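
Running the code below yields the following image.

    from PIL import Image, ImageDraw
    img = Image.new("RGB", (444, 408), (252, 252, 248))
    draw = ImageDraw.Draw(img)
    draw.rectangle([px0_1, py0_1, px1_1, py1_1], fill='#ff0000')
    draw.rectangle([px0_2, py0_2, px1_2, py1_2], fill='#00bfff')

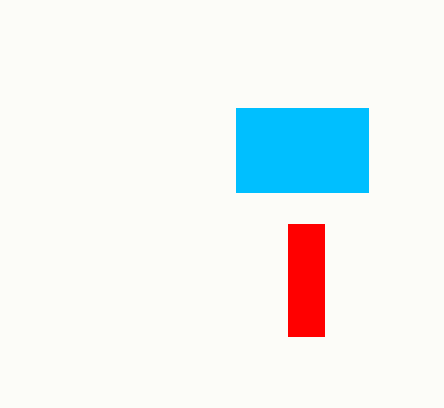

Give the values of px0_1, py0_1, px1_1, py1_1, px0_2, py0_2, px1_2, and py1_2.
px0_1 = 288
py0_1 = 224
px1_1 = 324
py1_1 = 336
px0_2 = 236
py0_2 = 108
px1_2 = 368
py1_2 = 192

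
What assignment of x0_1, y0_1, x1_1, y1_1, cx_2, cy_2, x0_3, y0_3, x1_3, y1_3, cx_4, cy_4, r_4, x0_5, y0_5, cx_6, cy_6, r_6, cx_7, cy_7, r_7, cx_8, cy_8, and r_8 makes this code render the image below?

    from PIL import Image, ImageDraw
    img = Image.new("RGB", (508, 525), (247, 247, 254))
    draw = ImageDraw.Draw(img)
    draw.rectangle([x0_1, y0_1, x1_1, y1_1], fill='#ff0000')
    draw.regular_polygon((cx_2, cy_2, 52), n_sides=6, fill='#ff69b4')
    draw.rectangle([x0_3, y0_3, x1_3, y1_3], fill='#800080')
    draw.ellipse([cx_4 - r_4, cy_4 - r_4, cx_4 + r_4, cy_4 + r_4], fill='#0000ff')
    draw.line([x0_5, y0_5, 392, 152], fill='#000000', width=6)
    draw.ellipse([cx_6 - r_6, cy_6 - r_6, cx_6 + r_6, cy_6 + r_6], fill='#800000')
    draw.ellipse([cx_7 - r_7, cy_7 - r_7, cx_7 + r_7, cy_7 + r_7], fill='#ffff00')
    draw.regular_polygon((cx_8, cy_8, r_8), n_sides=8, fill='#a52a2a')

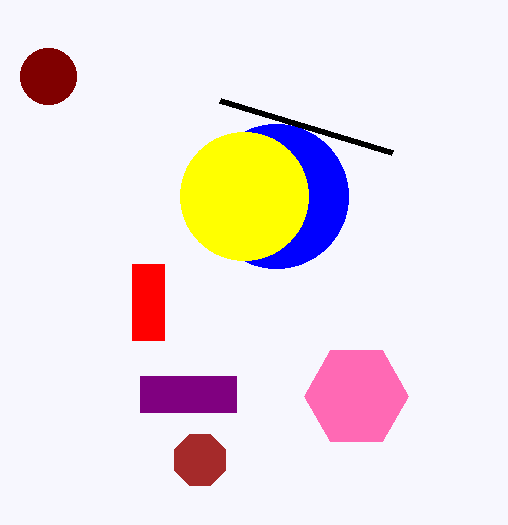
x0_1 = 132, y0_1 = 264, x1_1 = 164, y1_1 = 340, cx_2 = 356, cy_2 = 396, x0_3 = 140, y0_3 = 376, x1_3 = 236, y1_3 = 412, cx_4 = 276, cy_4 = 196, r_4 = 72, x0_5 = 220, y0_5 = 100, cx_6 = 48, cy_6 = 76, r_6 = 28, cx_7 = 244, cy_7 = 196, r_7 = 64, cx_8 = 200, cy_8 = 460, r_8 = 28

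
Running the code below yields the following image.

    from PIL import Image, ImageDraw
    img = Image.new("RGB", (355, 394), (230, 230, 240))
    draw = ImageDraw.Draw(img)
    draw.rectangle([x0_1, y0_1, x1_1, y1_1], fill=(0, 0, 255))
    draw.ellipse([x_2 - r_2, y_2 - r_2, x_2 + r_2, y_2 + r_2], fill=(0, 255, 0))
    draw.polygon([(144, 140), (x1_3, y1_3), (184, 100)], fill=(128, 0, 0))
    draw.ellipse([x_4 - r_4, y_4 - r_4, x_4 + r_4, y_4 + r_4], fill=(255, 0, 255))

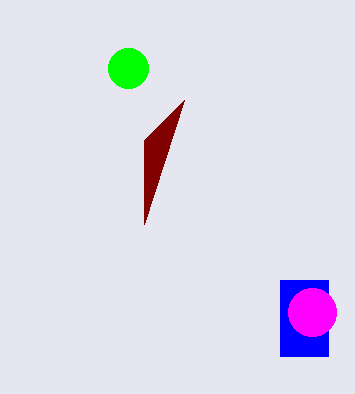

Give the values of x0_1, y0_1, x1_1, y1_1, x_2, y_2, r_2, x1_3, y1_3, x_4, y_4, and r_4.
x0_1 = 280, y0_1 = 280, x1_1 = 328, y1_1 = 356, x_2 = 128, y_2 = 68, r_2 = 20, x1_3 = 144, y1_3 = 224, x_4 = 312, y_4 = 312, r_4 = 24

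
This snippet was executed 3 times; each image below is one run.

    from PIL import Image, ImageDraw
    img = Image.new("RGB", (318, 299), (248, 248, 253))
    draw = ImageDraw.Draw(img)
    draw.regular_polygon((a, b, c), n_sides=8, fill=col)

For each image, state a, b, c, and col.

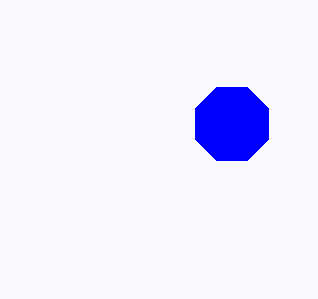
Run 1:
a = 232; b = 124; c = 40; col = 'blue'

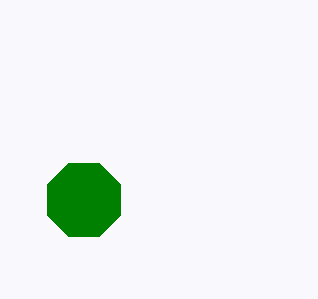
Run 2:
a = 84
b = 200
c = 40
col = 'green'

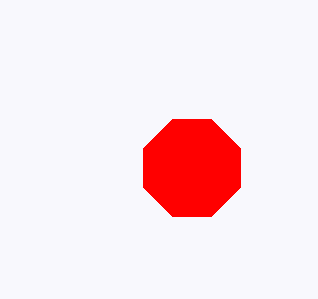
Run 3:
a = 192; b = 168; c = 52; col = 'red'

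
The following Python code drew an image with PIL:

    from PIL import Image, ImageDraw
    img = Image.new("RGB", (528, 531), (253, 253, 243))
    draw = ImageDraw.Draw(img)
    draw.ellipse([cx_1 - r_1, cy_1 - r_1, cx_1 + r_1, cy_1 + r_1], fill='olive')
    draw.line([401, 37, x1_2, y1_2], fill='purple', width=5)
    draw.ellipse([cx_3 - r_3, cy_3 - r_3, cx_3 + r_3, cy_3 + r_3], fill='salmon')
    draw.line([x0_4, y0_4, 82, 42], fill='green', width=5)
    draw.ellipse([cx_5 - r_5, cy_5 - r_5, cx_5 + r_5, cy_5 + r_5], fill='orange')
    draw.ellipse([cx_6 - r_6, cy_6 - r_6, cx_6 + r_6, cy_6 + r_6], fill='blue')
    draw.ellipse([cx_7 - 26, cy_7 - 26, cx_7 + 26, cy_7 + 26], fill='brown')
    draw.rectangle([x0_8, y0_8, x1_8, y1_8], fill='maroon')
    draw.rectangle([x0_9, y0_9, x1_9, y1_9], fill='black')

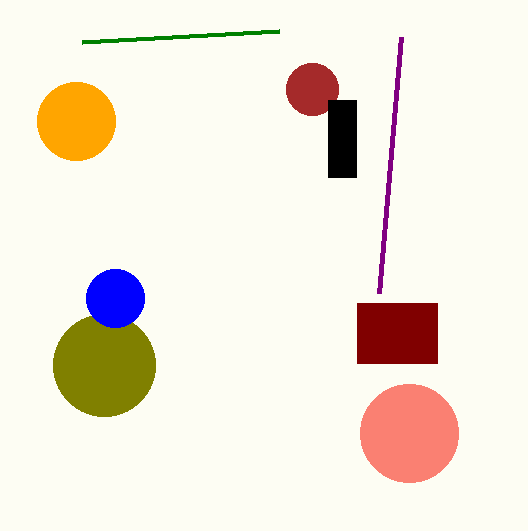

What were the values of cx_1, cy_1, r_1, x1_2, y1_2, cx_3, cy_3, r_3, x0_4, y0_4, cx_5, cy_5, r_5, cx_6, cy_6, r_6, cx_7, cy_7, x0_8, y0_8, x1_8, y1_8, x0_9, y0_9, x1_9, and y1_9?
cx_1 = 104; cy_1 = 365; r_1 = 51; x1_2 = 379; y1_2 = 293; cx_3 = 409; cy_3 = 433; r_3 = 49; x0_4 = 279; y0_4 = 31; cx_5 = 76; cy_5 = 121; r_5 = 39; cx_6 = 115; cy_6 = 298; r_6 = 29; cx_7 = 312; cy_7 = 89; x0_8 = 357; y0_8 = 303; x1_8 = 437; y1_8 = 363; x0_9 = 328; y0_9 = 100; x1_9 = 356; y1_9 = 177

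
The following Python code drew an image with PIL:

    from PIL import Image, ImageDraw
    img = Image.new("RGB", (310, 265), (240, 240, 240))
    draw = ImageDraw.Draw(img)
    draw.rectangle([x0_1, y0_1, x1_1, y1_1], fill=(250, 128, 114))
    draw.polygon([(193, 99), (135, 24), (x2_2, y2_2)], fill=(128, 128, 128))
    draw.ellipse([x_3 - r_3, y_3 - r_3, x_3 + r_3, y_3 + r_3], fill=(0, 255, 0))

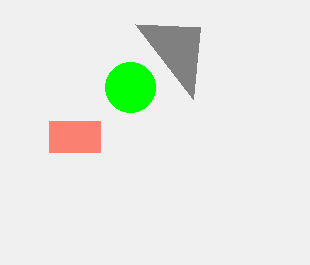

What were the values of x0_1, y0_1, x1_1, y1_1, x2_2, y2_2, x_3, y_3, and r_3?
x0_1 = 49; y0_1 = 121; x1_1 = 100; y1_1 = 152; x2_2 = 200; y2_2 = 27; x_3 = 130; y_3 = 87; r_3 = 25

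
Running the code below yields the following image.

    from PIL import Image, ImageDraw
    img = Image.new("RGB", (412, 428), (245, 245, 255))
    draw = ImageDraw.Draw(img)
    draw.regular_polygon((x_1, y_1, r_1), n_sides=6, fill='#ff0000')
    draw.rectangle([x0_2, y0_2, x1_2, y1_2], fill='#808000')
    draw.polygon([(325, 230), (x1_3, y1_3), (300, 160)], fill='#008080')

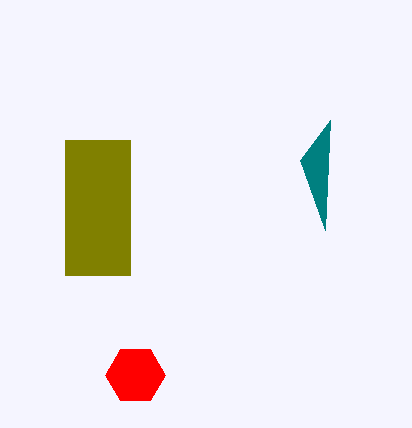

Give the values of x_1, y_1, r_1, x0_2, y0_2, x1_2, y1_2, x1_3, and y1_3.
x_1 = 135, y_1 = 375, r_1 = 30, x0_2 = 65, y0_2 = 140, x1_2 = 130, y1_2 = 275, x1_3 = 330, y1_3 = 120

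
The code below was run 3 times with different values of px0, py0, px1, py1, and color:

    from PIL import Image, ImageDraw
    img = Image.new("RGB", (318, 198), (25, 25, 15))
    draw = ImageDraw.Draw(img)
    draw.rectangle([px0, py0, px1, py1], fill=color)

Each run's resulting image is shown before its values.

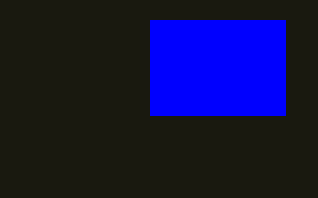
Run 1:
px0 = 150; py0 = 20; px1 = 285; py1 = 115; color = 'blue'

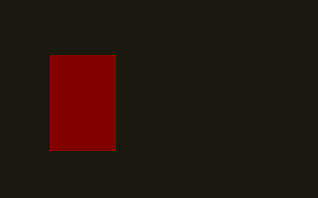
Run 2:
px0 = 50
py0 = 55
px1 = 115
py1 = 150
color = 'maroon'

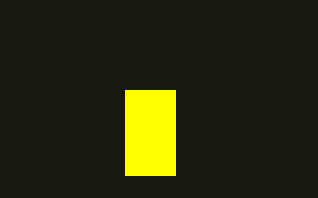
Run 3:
px0 = 125
py0 = 90
px1 = 175
py1 = 175
color = 'yellow'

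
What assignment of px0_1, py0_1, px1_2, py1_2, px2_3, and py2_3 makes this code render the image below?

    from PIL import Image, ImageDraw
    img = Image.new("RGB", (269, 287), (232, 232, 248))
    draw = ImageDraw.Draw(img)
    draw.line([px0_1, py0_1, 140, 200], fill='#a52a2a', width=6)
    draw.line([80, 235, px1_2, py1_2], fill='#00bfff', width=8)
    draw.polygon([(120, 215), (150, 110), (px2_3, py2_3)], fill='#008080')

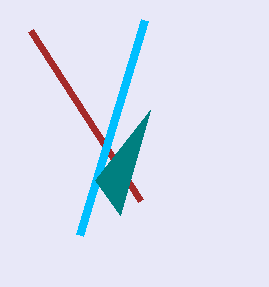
px0_1 = 30
py0_1 = 30
px1_2 = 145
py1_2 = 20
px2_3 = 95
py2_3 = 180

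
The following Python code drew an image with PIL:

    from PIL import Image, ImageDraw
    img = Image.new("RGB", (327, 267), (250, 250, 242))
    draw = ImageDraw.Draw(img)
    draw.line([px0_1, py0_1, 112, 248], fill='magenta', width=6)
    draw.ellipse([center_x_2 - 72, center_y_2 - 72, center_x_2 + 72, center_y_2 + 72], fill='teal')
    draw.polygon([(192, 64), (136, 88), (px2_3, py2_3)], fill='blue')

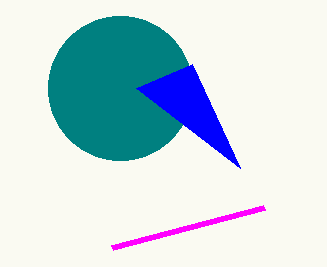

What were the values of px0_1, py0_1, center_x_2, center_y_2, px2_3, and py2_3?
px0_1 = 264; py0_1 = 208; center_x_2 = 120; center_y_2 = 88; px2_3 = 240; py2_3 = 168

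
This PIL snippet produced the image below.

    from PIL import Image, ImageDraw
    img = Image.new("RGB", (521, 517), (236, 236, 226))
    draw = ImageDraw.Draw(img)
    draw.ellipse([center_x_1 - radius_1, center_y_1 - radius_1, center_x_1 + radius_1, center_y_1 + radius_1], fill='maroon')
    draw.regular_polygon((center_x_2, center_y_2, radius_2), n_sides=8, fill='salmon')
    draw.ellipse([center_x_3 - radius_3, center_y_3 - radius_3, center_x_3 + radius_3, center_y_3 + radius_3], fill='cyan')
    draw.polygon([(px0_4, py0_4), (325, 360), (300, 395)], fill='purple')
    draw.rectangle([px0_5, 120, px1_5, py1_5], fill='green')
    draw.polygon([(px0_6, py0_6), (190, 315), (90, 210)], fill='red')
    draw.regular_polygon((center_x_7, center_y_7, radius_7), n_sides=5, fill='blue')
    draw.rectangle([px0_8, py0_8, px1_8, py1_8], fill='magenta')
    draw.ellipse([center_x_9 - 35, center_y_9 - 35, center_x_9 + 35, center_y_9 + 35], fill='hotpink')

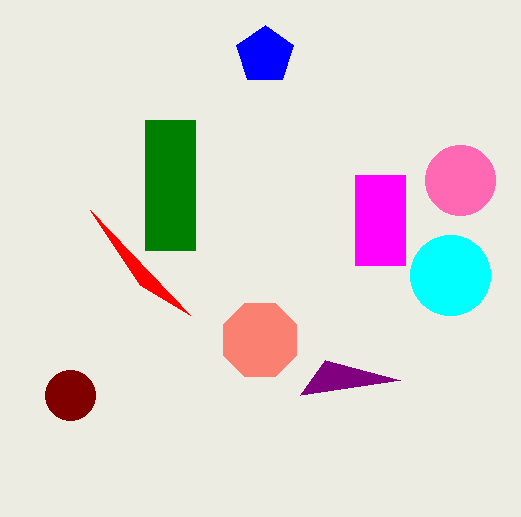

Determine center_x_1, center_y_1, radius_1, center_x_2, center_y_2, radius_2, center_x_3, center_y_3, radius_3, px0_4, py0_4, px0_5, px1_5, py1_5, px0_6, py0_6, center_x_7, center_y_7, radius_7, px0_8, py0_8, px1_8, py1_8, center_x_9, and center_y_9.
center_x_1 = 70
center_y_1 = 395
radius_1 = 25
center_x_2 = 260
center_y_2 = 340
radius_2 = 40
center_x_3 = 450
center_y_3 = 275
radius_3 = 40
px0_4 = 400
py0_4 = 380
px0_5 = 145
px1_5 = 195
py1_5 = 250
px0_6 = 140
py0_6 = 285
center_x_7 = 265
center_y_7 = 55
radius_7 = 30
px0_8 = 355
py0_8 = 175
px1_8 = 405
py1_8 = 265
center_x_9 = 460
center_y_9 = 180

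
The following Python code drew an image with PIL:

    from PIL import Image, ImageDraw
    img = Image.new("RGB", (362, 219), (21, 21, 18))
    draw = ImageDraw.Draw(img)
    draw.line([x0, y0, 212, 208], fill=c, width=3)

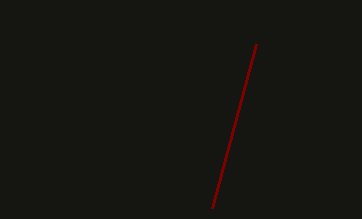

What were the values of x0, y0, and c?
x0 = 256
y0 = 44
c = 'maroon'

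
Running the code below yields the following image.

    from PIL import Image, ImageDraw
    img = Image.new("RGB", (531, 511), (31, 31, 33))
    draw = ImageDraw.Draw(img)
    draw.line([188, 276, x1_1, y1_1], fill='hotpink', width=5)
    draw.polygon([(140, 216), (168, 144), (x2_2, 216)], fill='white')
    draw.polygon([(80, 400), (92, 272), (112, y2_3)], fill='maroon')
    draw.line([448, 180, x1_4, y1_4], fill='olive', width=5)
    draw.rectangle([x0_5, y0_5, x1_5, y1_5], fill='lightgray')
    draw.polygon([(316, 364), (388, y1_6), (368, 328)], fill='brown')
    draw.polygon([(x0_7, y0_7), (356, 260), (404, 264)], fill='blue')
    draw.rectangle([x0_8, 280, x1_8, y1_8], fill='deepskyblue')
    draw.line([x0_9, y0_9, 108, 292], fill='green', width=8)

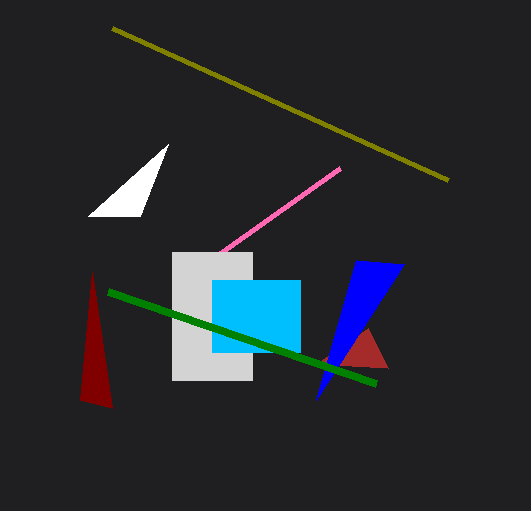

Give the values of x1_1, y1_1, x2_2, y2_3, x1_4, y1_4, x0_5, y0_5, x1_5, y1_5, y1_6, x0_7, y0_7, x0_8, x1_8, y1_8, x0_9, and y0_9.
x1_1 = 340, y1_1 = 168, x2_2 = 88, y2_3 = 408, x1_4 = 112, y1_4 = 28, x0_5 = 172, y0_5 = 252, x1_5 = 252, y1_5 = 380, y1_6 = 368, x0_7 = 316, y0_7 = 400, x0_8 = 212, x1_8 = 300, y1_8 = 352, x0_9 = 376, y0_9 = 384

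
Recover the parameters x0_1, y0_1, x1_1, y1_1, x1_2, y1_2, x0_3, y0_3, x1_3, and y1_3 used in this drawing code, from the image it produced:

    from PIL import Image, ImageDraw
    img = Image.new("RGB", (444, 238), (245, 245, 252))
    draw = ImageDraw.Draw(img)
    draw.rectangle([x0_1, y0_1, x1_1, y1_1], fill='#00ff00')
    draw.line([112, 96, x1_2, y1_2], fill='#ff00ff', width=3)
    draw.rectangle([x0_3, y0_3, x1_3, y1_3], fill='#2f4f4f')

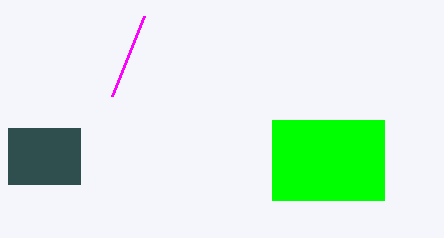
x0_1 = 272; y0_1 = 120; x1_1 = 384; y1_1 = 200; x1_2 = 144; y1_2 = 16; x0_3 = 8; y0_3 = 128; x1_3 = 80; y1_3 = 184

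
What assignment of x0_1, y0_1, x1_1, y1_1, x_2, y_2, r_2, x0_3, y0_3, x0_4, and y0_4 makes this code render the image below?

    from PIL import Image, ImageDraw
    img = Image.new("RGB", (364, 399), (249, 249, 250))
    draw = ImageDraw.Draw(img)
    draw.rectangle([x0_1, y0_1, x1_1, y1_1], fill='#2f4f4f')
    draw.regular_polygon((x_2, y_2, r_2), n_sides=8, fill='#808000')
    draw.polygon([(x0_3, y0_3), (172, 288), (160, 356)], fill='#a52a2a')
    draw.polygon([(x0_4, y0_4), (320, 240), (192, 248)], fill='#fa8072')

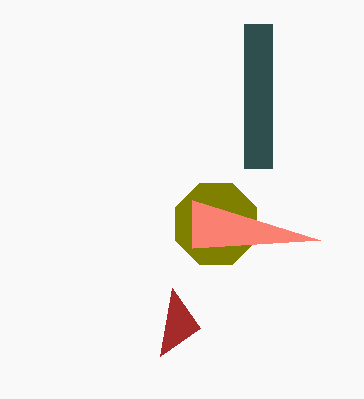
x0_1 = 244
y0_1 = 24
x1_1 = 272
y1_1 = 168
x_2 = 216
y_2 = 224
r_2 = 44
x0_3 = 200
y0_3 = 328
x0_4 = 192
y0_4 = 200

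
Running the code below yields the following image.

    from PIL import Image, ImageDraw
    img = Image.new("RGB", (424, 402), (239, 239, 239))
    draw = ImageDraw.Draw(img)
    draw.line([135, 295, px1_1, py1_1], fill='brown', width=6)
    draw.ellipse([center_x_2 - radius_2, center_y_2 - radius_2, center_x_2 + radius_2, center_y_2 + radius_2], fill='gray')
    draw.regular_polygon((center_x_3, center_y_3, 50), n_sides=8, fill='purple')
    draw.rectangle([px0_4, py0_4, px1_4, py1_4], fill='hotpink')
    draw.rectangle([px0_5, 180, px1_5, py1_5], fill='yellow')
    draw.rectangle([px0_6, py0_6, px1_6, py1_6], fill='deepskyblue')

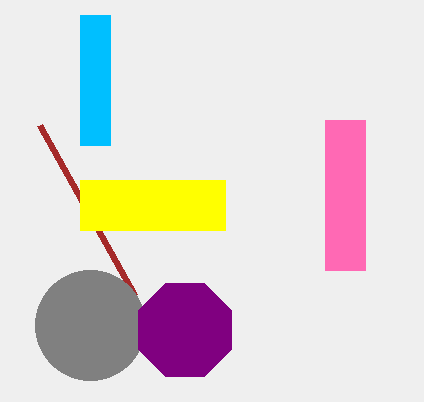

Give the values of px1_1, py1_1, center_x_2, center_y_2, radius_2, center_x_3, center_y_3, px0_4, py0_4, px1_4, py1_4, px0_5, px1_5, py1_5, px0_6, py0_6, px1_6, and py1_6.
px1_1 = 40; py1_1 = 125; center_x_2 = 90; center_y_2 = 325; radius_2 = 55; center_x_3 = 185; center_y_3 = 330; px0_4 = 325; py0_4 = 120; px1_4 = 365; py1_4 = 270; px0_5 = 80; px1_5 = 225; py1_5 = 230; px0_6 = 80; py0_6 = 15; px1_6 = 110; py1_6 = 145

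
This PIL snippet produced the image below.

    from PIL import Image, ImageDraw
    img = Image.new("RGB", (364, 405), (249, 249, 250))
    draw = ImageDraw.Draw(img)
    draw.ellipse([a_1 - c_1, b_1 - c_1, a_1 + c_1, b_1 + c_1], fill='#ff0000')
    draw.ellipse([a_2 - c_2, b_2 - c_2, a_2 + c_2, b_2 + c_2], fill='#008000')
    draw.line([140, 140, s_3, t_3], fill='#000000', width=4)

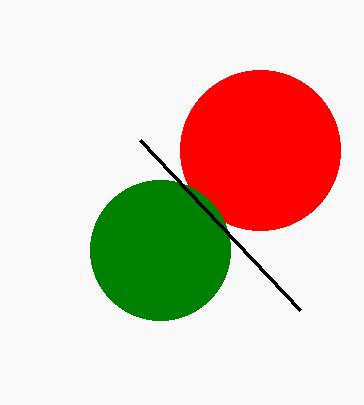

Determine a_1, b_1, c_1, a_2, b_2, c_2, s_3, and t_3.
a_1 = 260
b_1 = 150
c_1 = 80
a_2 = 160
b_2 = 250
c_2 = 70
s_3 = 300
t_3 = 310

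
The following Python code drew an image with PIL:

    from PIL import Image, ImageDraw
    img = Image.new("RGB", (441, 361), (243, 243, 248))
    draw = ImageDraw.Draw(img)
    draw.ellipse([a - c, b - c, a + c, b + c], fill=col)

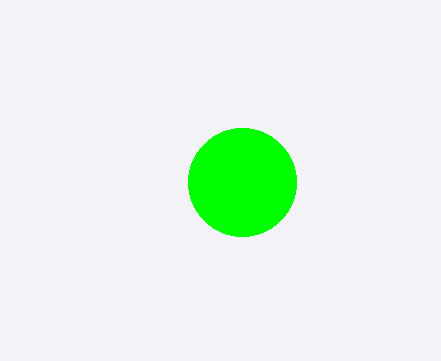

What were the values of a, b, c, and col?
a = 242
b = 182
c = 54
col = 'lime'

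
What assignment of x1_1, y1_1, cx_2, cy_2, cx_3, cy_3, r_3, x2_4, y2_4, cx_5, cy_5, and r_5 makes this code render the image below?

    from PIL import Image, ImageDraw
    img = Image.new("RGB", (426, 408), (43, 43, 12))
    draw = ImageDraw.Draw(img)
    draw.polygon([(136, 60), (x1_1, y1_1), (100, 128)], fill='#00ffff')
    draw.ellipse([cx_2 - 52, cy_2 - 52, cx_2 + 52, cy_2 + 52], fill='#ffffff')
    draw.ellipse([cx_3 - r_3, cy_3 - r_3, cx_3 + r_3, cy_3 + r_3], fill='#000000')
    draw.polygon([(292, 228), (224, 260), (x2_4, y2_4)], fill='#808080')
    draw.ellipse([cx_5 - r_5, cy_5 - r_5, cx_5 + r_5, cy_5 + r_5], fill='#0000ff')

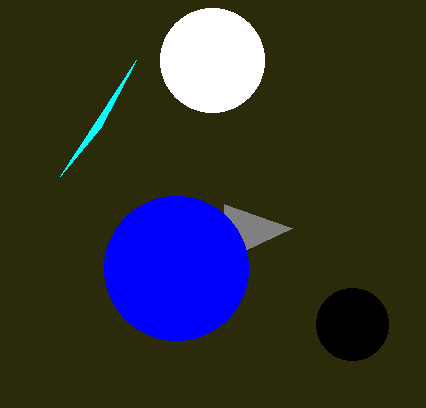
x1_1 = 60; y1_1 = 176; cx_2 = 212; cy_2 = 60; cx_3 = 352; cy_3 = 324; r_3 = 36; x2_4 = 224; y2_4 = 204; cx_5 = 176; cy_5 = 268; r_5 = 72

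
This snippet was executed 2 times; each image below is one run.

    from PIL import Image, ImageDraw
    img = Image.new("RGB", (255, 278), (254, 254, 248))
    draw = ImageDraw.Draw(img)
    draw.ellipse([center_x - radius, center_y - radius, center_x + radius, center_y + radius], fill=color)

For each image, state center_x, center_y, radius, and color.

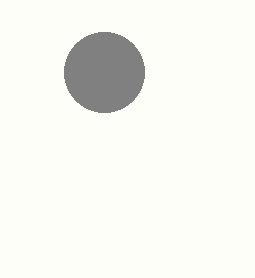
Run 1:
center_x = 104, center_y = 72, radius = 40, color = 'gray'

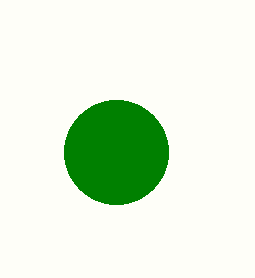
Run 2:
center_x = 116
center_y = 152
radius = 52
color = 'green'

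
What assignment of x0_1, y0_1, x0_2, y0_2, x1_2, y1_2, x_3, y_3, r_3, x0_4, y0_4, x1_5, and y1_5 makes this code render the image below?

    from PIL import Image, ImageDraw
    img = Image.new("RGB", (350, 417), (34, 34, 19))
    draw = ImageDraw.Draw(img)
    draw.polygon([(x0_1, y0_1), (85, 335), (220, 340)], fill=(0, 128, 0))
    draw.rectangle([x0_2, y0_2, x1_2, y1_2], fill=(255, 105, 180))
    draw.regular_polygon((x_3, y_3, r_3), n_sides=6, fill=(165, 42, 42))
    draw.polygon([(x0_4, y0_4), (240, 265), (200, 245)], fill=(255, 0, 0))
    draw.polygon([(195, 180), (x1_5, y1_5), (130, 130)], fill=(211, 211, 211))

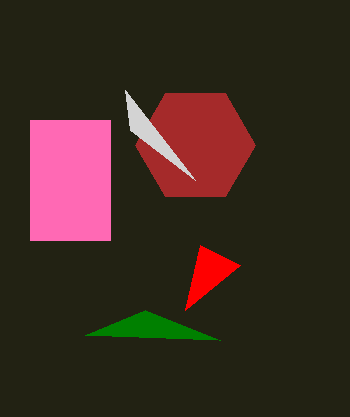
x0_1 = 145
y0_1 = 310
x0_2 = 30
y0_2 = 120
x1_2 = 110
y1_2 = 240
x_3 = 195
y_3 = 145
r_3 = 60
x0_4 = 185
y0_4 = 310
x1_5 = 125
y1_5 = 90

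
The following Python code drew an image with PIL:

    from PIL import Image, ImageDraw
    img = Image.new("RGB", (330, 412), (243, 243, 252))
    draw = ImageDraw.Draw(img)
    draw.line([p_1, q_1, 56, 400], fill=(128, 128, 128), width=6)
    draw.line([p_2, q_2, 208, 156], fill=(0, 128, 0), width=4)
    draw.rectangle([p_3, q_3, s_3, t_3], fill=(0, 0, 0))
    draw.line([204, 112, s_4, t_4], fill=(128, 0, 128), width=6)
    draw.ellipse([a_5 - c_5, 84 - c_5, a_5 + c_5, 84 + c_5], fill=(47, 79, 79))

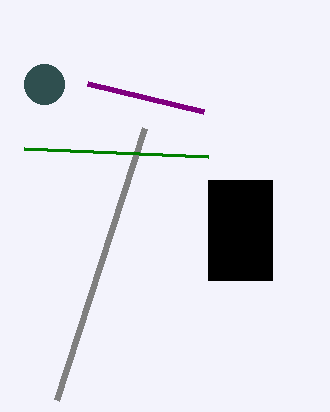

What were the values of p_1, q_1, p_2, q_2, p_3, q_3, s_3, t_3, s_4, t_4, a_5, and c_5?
p_1 = 144; q_1 = 128; p_2 = 24; q_2 = 148; p_3 = 208; q_3 = 180; s_3 = 272; t_3 = 280; s_4 = 88; t_4 = 84; a_5 = 44; c_5 = 20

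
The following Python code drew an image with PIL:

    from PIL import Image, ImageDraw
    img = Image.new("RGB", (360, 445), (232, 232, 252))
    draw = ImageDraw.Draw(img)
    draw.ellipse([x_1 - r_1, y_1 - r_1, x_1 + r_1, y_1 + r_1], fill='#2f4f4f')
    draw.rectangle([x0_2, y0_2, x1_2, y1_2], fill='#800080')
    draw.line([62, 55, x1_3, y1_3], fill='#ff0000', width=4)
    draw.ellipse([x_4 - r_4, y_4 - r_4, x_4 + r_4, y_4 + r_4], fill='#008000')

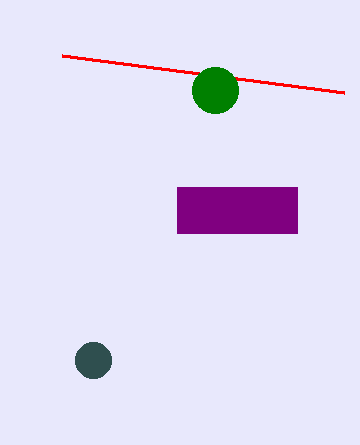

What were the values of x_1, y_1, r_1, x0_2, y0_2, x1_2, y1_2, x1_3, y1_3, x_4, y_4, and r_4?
x_1 = 93
y_1 = 360
r_1 = 18
x0_2 = 177
y0_2 = 187
x1_2 = 297
y1_2 = 233
x1_3 = 344
y1_3 = 92
x_4 = 215
y_4 = 90
r_4 = 23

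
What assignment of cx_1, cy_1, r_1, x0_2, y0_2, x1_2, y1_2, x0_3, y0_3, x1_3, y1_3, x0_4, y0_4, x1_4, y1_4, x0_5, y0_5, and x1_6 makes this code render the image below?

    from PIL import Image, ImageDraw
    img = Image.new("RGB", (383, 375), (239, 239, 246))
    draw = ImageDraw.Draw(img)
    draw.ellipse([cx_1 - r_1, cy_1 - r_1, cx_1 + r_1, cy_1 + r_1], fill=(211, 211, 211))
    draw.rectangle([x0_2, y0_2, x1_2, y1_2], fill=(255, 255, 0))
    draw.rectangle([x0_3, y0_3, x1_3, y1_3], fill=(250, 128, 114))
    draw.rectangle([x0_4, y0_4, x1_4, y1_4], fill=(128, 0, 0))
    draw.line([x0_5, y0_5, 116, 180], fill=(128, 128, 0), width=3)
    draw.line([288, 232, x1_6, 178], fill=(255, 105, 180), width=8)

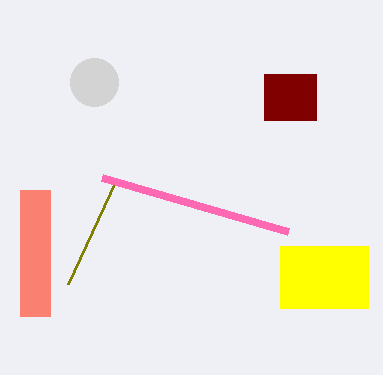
cx_1 = 94; cy_1 = 82; r_1 = 24; x0_2 = 280; y0_2 = 246; x1_2 = 368; y1_2 = 308; x0_3 = 20; y0_3 = 190; x1_3 = 50; y1_3 = 316; x0_4 = 264; y0_4 = 74; x1_4 = 316; y1_4 = 120; x0_5 = 68; y0_5 = 284; x1_6 = 102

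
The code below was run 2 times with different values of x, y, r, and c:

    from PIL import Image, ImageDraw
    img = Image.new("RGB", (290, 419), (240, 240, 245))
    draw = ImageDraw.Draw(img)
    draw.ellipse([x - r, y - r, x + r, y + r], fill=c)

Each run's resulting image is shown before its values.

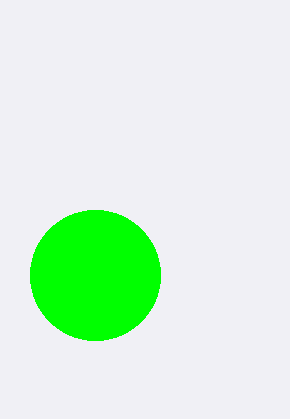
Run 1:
x = 95; y = 275; r = 65; c = 'lime'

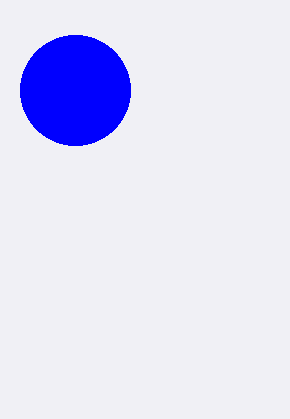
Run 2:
x = 75; y = 90; r = 55; c = 'blue'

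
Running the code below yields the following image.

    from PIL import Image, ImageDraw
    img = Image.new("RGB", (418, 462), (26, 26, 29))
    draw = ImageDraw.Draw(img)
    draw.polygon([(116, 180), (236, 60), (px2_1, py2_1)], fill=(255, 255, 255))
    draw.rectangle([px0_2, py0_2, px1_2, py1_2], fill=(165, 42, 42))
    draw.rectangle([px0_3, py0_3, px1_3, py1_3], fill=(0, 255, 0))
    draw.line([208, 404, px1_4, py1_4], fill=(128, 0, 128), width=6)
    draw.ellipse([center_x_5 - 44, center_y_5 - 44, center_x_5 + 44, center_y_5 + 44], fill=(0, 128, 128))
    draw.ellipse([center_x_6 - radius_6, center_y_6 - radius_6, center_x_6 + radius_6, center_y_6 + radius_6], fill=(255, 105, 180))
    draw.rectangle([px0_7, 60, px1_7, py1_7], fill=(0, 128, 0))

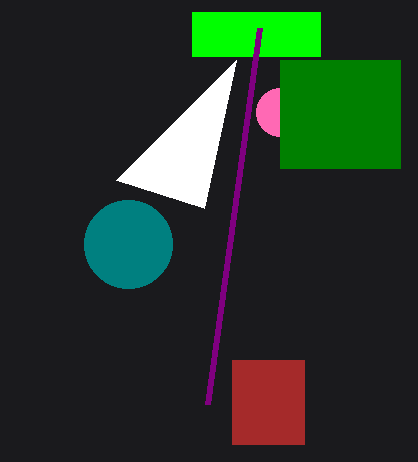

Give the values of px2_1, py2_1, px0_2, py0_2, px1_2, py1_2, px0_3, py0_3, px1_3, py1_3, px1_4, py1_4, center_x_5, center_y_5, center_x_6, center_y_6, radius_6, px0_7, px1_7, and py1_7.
px2_1 = 204
py2_1 = 208
px0_2 = 232
py0_2 = 360
px1_2 = 304
py1_2 = 444
px0_3 = 192
py0_3 = 12
px1_3 = 320
py1_3 = 56
px1_4 = 260
py1_4 = 28
center_x_5 = 128
center_y_5 = 244
center_x_6 = 280
center_y_6 = 112
radius_6 = 24
px0_7 = 280
px1_7 = 400
py1_7 = 168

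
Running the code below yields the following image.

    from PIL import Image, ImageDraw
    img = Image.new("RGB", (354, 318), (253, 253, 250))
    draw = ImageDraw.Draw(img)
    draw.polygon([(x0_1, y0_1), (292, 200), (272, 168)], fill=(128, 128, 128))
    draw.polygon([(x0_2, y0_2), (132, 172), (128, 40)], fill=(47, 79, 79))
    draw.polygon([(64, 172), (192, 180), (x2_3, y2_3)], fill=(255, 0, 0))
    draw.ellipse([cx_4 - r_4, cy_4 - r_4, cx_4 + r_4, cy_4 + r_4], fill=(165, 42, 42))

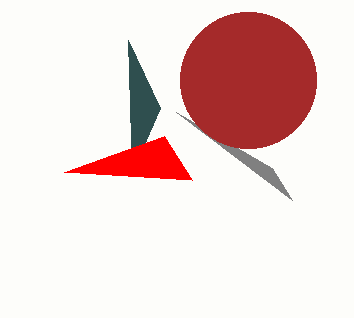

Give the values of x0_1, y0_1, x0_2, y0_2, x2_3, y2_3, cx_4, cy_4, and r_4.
x0_1 = 176, y0_1 = 112, x0_2 = 160, y0_2 = 108, x2_3 = 164, y2_3 = 136, cx_4 = 248, cy_4 = 80, r_4 = 68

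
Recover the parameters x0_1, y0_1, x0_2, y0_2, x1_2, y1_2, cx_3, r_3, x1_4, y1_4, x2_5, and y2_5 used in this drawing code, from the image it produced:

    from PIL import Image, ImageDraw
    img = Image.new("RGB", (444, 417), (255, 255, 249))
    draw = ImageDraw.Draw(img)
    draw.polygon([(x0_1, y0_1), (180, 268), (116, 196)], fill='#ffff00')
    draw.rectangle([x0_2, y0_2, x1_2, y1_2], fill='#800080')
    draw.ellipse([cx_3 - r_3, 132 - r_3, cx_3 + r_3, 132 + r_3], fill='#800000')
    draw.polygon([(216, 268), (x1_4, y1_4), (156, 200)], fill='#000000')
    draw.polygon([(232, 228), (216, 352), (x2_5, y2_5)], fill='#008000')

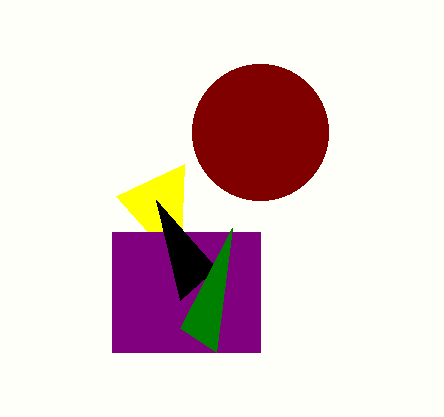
x0_1 = 184
y0_1 = 164
x0_2 = 112
y0_2 = 232
x1_2 = 260
y1_2 = 352
cx_3 = 260
r_3 = 68
x1_4 = 180
y1_4 = 300
x2_5 = 180
y2_5 = 328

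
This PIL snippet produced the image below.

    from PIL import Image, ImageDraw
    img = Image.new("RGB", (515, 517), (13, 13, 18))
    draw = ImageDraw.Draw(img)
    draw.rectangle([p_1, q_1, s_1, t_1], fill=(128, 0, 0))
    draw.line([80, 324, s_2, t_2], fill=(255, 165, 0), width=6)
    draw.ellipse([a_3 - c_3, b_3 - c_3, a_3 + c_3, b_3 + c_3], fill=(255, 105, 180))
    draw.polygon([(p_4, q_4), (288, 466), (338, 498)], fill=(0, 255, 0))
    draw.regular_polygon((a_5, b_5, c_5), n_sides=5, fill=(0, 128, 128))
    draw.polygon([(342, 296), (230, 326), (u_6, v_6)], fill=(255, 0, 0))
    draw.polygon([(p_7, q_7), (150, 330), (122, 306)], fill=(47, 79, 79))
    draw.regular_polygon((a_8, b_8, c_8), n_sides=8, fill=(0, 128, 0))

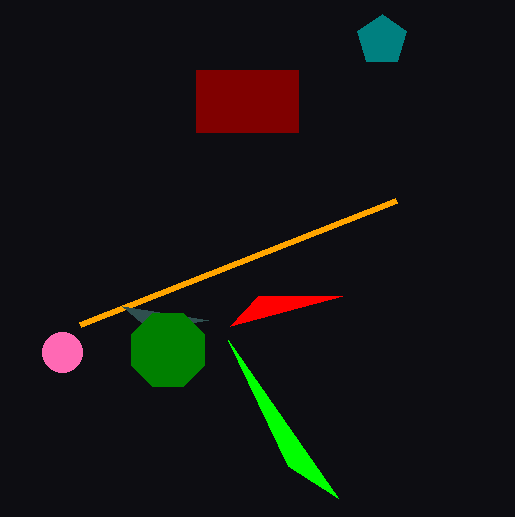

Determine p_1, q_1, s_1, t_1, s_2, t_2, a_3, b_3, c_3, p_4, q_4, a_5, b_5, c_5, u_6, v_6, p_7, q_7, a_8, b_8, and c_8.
p_1 = 196
q_1 = 70
s_1 = 298
t_1 = 132
s_2 = 396
t_2 = 200
a_3 = 62
b_3 = 352
c_3 = 20
p_4 = 228
q_4 = 340
a_5 = 382
b_5 = 40
c_5 = 26
u_6 = 258
v_6 = 296
p_7 = 208
q_7 = 320
a_8 = 168
b_8 = 350
c_8 = 40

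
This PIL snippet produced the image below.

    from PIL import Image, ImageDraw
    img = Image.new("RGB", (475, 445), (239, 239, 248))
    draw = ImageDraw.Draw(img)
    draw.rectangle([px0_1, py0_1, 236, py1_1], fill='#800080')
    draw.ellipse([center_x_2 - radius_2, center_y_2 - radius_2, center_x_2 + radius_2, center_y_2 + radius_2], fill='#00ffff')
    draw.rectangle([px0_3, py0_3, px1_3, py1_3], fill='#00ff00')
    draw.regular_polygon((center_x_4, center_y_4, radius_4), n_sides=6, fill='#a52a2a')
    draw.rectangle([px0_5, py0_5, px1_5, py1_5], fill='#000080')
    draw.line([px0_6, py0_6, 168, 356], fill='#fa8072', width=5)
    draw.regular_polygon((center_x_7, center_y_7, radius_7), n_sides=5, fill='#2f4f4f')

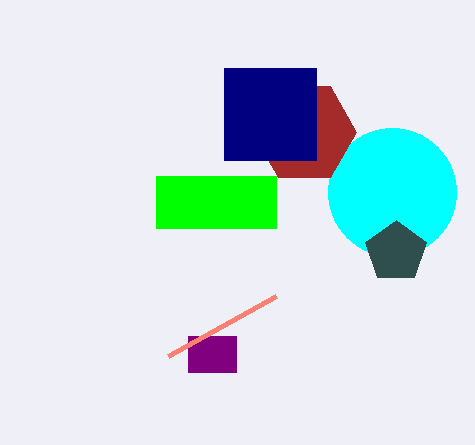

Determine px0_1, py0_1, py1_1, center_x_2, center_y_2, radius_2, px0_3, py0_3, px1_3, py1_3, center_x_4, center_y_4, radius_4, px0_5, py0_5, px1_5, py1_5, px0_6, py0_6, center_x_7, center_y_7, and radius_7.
px0_1 = 188; py0_1 = 336; py1_1 = 372; center_x_2 = 392; center_y_2 = 192; radius_2 = 64; px0_3 = 156; py0_3 = 176; px1_3 = 276; py1_3 = 228; center_x_4 = 304; center_y_4 = 132; radius_4 = 52; px0_5 = 224; py0_5 = 68; px1_5 = 316; py1_5 = 160; px0_6 = 276; py0_6 = 296; center_x_7 = 396; center_y_7 = 252; radius_7 = 32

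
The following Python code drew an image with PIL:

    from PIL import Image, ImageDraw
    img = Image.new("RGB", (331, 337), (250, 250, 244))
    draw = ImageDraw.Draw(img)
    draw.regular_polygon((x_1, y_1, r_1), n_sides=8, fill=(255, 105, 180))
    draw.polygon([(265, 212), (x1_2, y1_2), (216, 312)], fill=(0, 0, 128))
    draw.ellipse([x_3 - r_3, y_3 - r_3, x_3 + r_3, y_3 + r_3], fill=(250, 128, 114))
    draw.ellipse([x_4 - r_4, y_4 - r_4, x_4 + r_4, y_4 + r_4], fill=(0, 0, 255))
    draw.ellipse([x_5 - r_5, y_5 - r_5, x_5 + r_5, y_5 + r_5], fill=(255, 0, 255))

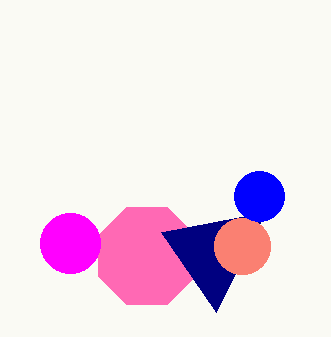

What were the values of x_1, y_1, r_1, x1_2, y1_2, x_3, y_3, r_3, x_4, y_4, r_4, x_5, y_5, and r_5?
x_1 = 147, y_1 = 256, r_1 = 53, x1_2 = 161, y1_2 = 232, x_3 = 242, y_3 = 246, r_3 = 28, x_4 = 259, y_4 = 196, r_4 = 25, x_5 = 70, y_5 = 243, r_5 = 30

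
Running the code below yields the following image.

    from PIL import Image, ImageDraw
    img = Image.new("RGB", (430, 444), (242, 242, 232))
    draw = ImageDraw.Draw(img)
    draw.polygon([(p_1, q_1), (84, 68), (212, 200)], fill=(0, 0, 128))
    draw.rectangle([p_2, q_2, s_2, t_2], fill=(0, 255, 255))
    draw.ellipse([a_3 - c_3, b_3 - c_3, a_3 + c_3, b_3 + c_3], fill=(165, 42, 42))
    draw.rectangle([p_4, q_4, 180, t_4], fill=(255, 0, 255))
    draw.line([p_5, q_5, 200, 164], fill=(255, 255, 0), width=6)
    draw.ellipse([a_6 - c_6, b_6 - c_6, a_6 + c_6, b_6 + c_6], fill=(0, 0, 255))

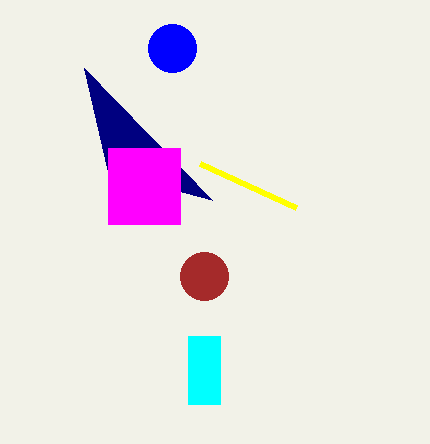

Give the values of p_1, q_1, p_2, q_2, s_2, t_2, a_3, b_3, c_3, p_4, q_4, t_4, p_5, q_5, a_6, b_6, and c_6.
p_1 = 108; q_1 = 172; p_2 = 188; q_2 = 336; s_2 = 220; t_2 = 404; a_3 = 204; b_3 = 276; c_3 = 24; p_4 = 108; q_4 = 148; t_4 = 224; p_5 = 296; q_5 = 208; a_6 = 172; b_6 = 48; c_6 = 24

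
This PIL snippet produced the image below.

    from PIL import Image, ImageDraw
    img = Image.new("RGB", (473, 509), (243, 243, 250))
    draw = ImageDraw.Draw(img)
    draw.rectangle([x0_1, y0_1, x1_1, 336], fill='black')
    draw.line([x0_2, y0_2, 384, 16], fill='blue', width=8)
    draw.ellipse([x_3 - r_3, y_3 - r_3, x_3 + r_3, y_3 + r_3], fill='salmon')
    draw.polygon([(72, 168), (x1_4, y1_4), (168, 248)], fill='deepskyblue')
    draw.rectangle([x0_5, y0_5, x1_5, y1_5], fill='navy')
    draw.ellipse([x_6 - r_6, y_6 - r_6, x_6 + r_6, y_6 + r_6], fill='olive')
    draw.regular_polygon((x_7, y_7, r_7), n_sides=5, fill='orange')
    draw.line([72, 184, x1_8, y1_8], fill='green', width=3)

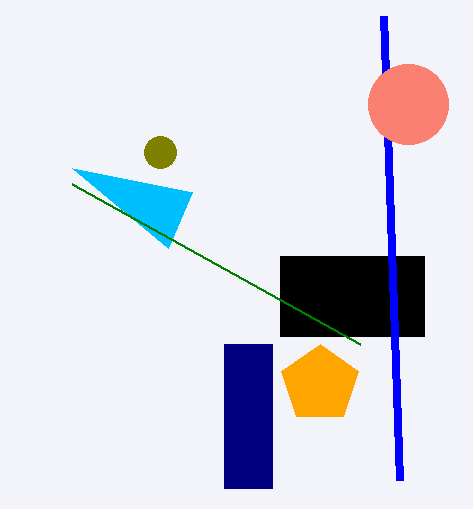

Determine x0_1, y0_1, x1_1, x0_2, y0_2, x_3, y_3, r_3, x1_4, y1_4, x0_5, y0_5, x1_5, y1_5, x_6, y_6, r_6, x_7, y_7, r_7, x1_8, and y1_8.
x0_1 = 280; y0_1 = 256; x1_1 = 424; x0_2 = 400; y0_2 = 480; x_3 = 408; y_3 = 104; r_3 = 40; x1_4 = 192; y1_4 = 192; x0_5 = 224; y0_5 = 344; x1_5 = 272; y1_5 = 488; x_6 = 160; y_6 = 152; r_6 = 16; x_7 = 320; y_7 = 384; r_7 = 40; x1_8 = 360; y1_8 = 344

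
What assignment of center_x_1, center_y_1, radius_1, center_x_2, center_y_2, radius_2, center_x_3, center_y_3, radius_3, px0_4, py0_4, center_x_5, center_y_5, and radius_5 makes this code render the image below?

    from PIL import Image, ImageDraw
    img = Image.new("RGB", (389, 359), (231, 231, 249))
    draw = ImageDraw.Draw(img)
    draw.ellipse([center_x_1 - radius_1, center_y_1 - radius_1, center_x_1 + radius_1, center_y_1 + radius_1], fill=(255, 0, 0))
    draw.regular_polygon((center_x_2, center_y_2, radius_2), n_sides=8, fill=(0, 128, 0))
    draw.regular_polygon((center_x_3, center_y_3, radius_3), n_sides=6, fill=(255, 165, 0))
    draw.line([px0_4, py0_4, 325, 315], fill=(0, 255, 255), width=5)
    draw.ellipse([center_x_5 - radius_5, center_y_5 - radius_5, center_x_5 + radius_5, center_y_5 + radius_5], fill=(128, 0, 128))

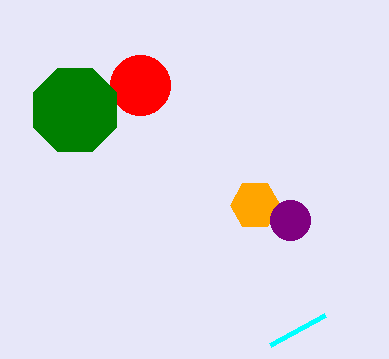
center_x_1 = 140
center_y_1 = 85
radius_1 = 30
center_x_2 = 75
center_y_2 = 110
radius_2 = 45
center_x_3 = 255
center_y_3 = 205
radius_3 = 25
px0_4 = 270
py0_4 = 345
center_x_5 = 290
center_y_5 = 220
radius_5 = 20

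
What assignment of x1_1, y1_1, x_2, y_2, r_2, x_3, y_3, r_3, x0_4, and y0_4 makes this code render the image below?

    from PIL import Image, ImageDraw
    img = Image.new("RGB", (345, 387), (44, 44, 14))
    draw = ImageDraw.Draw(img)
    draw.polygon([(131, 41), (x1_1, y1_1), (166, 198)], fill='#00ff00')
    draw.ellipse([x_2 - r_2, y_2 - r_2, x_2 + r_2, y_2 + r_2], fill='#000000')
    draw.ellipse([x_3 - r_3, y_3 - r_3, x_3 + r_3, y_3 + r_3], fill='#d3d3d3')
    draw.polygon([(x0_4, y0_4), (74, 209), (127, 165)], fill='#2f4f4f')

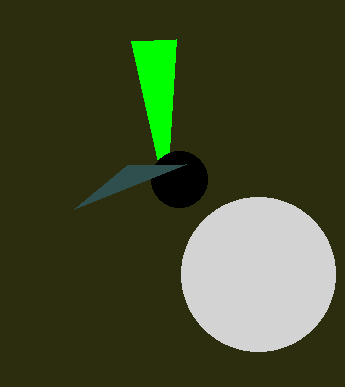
x1_1 = 176, y1_1 = 39, x_2 = 179, y_2 = 179, r_2 = 28, x_3 = 258, y_3 = 274, r_3 = 77, x0_4 = 186, y0_4 = 164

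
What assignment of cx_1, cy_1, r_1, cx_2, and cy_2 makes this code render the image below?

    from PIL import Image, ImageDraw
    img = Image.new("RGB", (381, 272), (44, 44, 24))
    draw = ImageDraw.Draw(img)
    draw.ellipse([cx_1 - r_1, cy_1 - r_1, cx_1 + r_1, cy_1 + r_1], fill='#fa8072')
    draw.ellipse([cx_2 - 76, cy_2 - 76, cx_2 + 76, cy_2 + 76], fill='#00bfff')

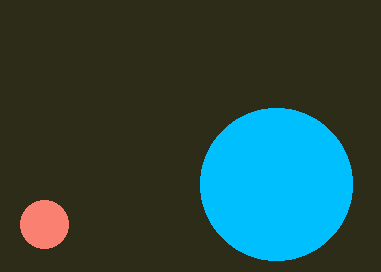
cx_1 = 44; cy_1 = 224; r_1 = 24; cx_2 = 276; cy_2 = 184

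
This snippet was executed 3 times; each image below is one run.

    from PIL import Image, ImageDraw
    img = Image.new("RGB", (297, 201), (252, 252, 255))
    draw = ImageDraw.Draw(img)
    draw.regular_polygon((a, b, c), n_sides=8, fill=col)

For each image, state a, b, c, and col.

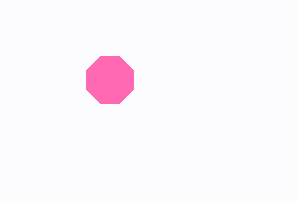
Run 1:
a = 110; b = 80; c = 25; col = 'hotpink'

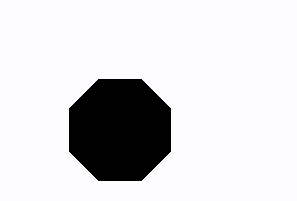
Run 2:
a = 120; b = 130; c = 55; col = 'black'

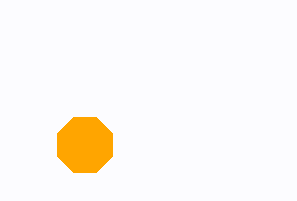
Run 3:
a = 85; b = 145; c = 30; col = 'orange'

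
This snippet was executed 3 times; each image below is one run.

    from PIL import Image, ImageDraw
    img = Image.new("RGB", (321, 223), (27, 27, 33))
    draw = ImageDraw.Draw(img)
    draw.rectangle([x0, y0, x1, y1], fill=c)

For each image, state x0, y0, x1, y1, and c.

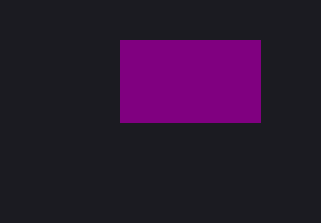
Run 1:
x0 = 120, y0 = 40, x1 = 260, y1 = 122, c = 'purple'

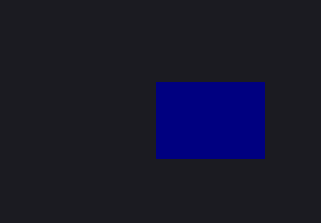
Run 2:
x0 = 156; y0 = 82; x1 = 264; y1 = 158; c = 'navy'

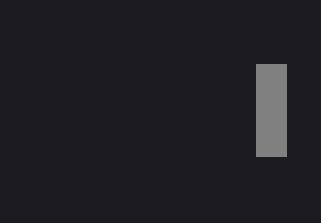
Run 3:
x0 = 256
y0 = 64
x1 = 286
y1 = 156
c = 'gray'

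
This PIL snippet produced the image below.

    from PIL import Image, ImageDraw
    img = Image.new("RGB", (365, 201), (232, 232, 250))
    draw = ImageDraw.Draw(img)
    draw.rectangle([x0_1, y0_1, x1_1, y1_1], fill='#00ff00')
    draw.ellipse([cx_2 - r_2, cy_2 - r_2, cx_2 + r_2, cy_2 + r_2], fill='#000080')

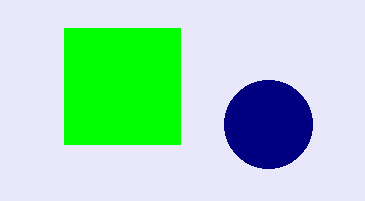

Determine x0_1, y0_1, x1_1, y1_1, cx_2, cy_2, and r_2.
x0_1 = 64
y0_1 = 28
x1_1 = 180
y1_1 = 144
cx_2 = 268
cy_2 = 124
r_2 = 44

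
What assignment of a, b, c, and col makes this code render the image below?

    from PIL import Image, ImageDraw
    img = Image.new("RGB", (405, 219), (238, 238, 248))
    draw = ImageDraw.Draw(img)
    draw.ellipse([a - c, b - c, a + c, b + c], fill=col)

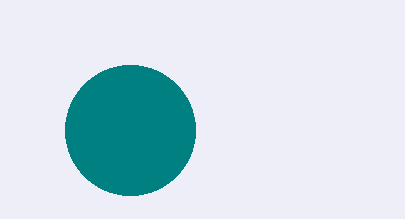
a = 130
b = 130
c = 65
col = 'teal'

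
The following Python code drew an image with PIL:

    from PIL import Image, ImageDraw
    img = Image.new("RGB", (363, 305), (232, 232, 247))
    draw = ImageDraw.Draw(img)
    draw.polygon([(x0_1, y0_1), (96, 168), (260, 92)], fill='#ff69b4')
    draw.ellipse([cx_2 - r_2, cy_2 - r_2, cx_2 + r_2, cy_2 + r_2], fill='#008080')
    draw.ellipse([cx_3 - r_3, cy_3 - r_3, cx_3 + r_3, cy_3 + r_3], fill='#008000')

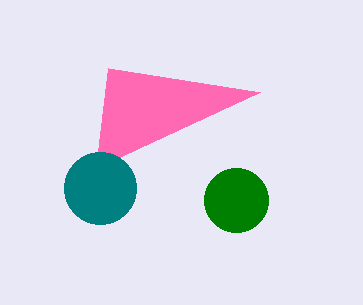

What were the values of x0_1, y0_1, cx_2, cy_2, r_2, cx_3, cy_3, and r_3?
x0_1 = 108
y0_1 = 68
cx_2 = 100
cy_2 = 188
r_2 = 36
cx_3 = 236
cy_3 = 200
r_3 = 32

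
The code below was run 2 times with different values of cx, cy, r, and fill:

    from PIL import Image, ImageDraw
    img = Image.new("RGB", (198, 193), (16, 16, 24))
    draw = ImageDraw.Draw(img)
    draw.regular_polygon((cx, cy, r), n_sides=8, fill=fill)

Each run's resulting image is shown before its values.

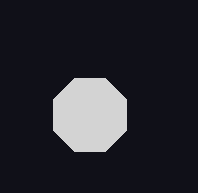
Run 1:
cx = 90, cy = 115, r = 40, fill = 'lightgray'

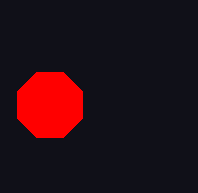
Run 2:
cx = 50; cy = 105; r = 35; fill = 'red'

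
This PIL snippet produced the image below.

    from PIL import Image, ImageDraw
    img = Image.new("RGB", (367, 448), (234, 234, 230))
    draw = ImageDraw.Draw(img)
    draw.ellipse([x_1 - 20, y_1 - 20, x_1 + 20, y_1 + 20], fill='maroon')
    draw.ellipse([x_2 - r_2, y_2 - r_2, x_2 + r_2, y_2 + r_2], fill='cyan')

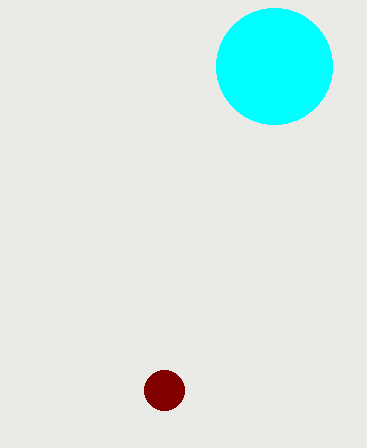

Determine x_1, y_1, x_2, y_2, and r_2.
x_1 = 164, y_1 = 390, x_2 = 274, y_2 = 66, r_2 = 58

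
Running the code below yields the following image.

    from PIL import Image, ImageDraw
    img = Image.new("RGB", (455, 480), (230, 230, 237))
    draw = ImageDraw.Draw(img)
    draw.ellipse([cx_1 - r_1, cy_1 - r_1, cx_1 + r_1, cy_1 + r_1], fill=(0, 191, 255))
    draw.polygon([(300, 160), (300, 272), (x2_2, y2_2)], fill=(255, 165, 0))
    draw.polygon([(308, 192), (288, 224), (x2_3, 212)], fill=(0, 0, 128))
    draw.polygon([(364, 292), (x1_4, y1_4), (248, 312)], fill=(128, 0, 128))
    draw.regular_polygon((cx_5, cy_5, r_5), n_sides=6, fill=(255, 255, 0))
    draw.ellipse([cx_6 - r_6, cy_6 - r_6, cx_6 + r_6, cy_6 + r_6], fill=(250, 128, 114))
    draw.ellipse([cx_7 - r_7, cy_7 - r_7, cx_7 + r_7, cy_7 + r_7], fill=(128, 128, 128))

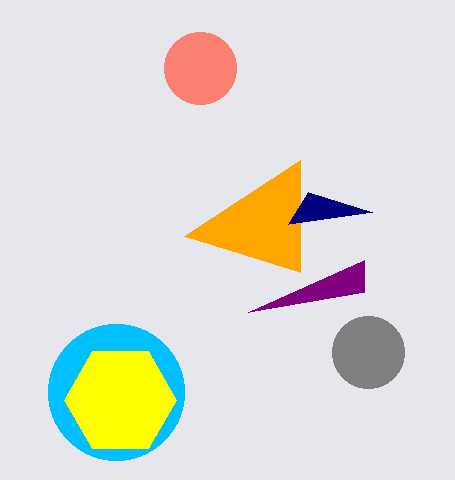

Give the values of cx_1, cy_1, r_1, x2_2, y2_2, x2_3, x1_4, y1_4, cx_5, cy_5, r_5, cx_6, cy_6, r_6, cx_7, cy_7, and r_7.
cx_1 = 116
cy_1 = 392
r_1 = 68
x2_2 = 184
y2_2 = 236
x2_3 = 372
x1_4 = 364
y1_4 = 260
cx_5 = 120
cy_5 = 400
r_5 = 56
cx_6 = 200
cy_6 = 68
r_6 = 36
cx_7 = 368
cy_7 = 352
r_7 = 36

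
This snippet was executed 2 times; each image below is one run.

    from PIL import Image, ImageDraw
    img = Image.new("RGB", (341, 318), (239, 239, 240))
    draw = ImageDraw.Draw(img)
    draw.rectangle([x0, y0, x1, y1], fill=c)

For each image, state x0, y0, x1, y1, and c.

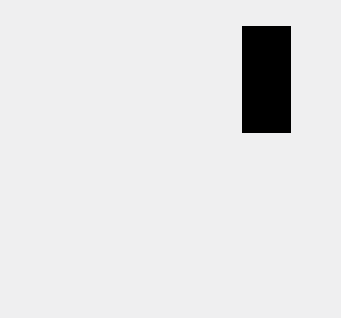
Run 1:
x0 = 242
y0 = 26
x1 = 290
y1 = 132
c = 'black'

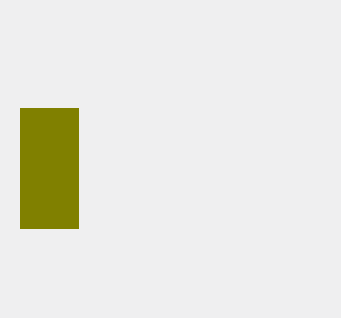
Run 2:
x0 = 20
y0 = 108
x1 = 78
y1 = 228
c = 'olive'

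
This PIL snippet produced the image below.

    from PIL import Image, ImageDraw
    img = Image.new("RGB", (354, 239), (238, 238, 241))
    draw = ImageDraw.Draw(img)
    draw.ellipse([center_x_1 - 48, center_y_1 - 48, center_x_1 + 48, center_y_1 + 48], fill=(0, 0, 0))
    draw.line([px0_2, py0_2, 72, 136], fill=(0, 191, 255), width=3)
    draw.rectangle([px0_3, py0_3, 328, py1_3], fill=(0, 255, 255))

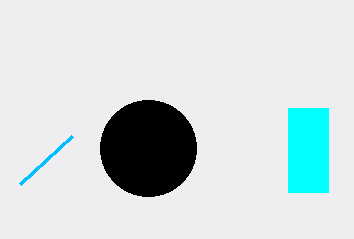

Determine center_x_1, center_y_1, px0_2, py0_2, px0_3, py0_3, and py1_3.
center_x_1 = 148; center_y_1 = 148; px0_2 = 20; py0_2 = 184; px0_3 = 288; py0_3 = 108; py1_3 = 192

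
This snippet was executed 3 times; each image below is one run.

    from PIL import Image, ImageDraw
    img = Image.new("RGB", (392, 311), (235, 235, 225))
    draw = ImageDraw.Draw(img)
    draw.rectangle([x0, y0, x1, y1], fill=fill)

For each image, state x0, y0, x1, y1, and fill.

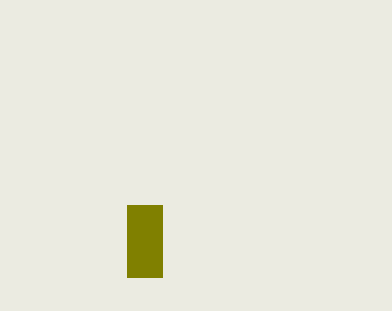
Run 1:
x0 = 127
y0 = 205
x1 = 162
y1 = 277
fill = 'olive'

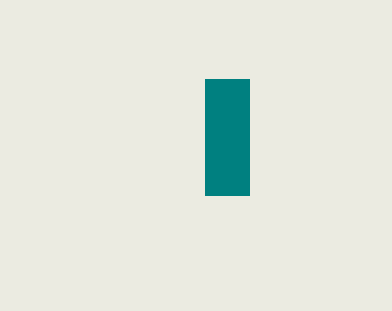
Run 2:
x0 = 205
y0 = 79
x1 = 249
y1 = 195
fill = 'teal'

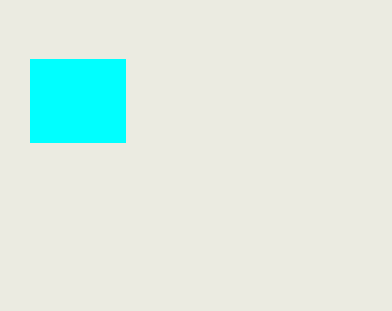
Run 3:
x0 = 30; y0 = 59; x1 = 125; y1 = 142; fill = 'cyan'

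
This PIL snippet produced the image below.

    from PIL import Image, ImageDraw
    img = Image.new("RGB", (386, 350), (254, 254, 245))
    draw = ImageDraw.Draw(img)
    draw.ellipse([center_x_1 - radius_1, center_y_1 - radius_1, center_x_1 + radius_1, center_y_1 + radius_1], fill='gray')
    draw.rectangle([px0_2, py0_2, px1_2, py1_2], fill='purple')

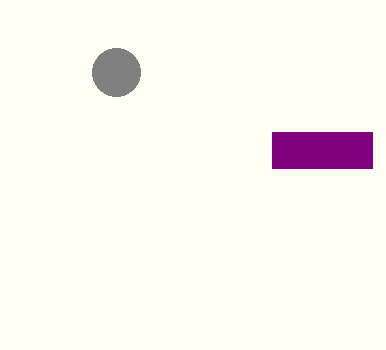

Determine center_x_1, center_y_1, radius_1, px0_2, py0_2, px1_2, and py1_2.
center_x_1 = 116; center_y_1 = 72; radius_1 = 24; px0_2 = 272; py0_2 = 132; px1_2 = 372; py1_2 = 168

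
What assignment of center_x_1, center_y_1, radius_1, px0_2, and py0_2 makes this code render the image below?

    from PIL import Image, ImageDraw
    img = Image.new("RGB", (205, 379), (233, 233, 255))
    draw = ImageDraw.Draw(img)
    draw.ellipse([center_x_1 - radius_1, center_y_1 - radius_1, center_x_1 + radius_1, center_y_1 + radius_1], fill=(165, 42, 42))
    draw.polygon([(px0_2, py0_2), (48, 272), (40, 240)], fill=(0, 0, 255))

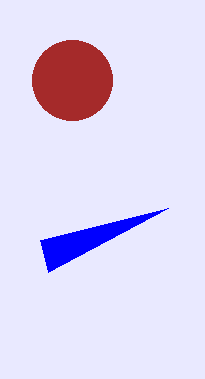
center_x_1 = 72
center_y_1 = 80
radius_1 = 40
px0_2 = 168
py0_2 = 208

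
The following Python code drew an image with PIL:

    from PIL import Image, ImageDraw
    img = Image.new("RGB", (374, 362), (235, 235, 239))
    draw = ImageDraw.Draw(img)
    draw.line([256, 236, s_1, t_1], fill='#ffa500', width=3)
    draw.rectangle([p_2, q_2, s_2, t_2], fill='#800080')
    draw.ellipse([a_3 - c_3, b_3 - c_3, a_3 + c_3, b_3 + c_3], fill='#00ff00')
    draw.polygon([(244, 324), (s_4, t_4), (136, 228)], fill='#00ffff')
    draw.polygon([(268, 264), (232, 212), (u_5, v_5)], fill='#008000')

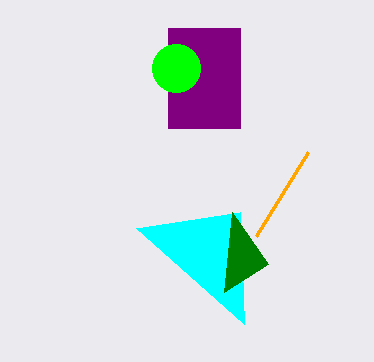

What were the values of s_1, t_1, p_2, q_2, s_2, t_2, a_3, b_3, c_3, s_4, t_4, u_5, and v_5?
s_1 = 308
t_1 = 152
p_2 = 168
q_2 = 28
s_2 = 240
t_2 = 128
a_3 = 176
b_3 = 68
c_3 = 24
s_4 = 240
t_4 = 212
u_5 = 224
v_5 = 292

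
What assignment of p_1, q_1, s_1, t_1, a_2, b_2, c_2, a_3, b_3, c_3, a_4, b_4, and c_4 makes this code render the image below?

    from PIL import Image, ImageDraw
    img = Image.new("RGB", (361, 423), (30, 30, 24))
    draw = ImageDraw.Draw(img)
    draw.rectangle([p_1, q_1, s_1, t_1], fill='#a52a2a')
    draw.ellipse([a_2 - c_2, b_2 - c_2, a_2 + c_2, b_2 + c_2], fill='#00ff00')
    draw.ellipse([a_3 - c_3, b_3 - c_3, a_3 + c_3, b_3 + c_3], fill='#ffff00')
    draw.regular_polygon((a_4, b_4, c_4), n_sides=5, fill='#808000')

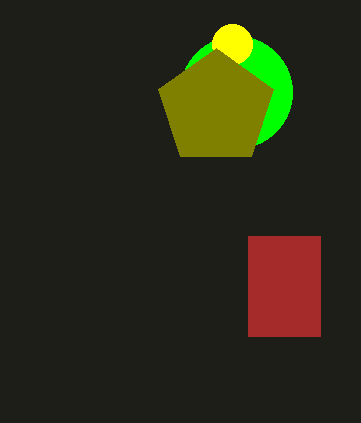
p_1 = 248; q_1 = 236; s_1 = 320; t_1 = 336; a_2 = 236; b_2 = 92; c_2 = 56; a_3 = 232; b_3 = 44; c_3 = 20; a_4 = 216; b_4 = 108; c_4 = 60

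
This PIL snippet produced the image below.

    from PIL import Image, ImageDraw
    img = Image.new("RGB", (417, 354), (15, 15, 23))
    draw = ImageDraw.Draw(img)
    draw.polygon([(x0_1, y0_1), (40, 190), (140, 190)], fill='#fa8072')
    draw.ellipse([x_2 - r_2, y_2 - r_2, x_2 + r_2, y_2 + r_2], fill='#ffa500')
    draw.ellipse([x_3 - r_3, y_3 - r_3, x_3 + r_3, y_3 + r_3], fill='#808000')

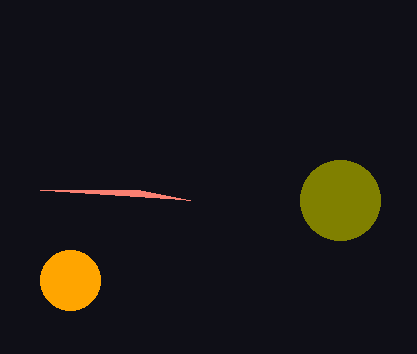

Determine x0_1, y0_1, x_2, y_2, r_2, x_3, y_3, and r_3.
x0_1 = 190, y0_1 = 200, x_2 = 70, y_2 = 280, r_2 = 30, x_3 = 340, y_3 = 200, r_3 = 40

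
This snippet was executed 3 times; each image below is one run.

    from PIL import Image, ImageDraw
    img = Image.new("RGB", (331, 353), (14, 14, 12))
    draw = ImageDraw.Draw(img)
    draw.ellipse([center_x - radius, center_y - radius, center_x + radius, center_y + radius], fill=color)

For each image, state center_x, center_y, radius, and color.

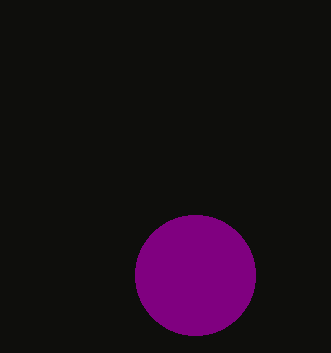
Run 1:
center_x = 195; center_y = 275; radius = 60; color = 'purple'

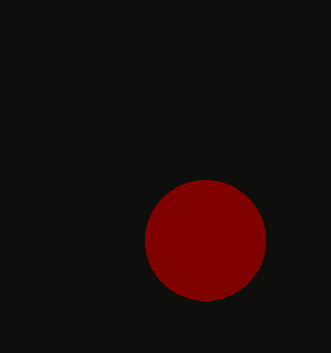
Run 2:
center_x = 205, center_y = 240, radius = 60, color = 'maroon'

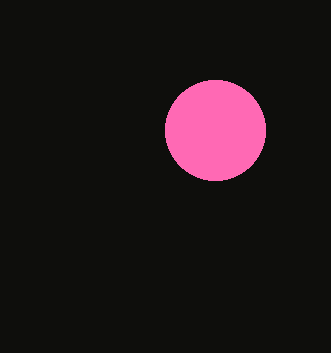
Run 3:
center_x = 215, center_y = 130, radius = 50, color = 'hotpink'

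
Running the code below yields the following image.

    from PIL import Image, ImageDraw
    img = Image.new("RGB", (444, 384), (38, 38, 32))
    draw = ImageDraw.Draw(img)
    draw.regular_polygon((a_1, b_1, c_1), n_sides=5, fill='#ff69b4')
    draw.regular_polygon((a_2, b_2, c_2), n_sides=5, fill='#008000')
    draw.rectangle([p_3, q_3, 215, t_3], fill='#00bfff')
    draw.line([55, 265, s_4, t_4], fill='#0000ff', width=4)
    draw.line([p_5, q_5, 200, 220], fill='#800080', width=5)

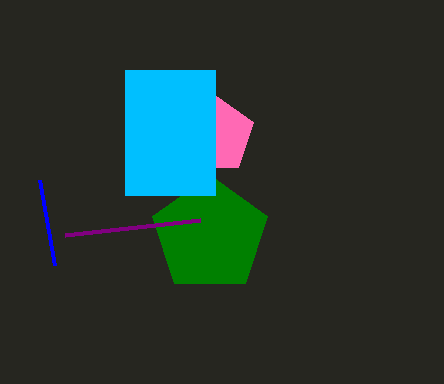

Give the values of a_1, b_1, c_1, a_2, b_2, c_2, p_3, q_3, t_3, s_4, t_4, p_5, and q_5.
a_1 = 215, b_1 = 135, c_1 = 40, a_2 = 210, b_2 = 235, c_2 = 60, p_3 = 125, q_3 = 70, t_3 = 195, s_4 = 40, t_4 = 180, p_5 = 65, q_5 = 235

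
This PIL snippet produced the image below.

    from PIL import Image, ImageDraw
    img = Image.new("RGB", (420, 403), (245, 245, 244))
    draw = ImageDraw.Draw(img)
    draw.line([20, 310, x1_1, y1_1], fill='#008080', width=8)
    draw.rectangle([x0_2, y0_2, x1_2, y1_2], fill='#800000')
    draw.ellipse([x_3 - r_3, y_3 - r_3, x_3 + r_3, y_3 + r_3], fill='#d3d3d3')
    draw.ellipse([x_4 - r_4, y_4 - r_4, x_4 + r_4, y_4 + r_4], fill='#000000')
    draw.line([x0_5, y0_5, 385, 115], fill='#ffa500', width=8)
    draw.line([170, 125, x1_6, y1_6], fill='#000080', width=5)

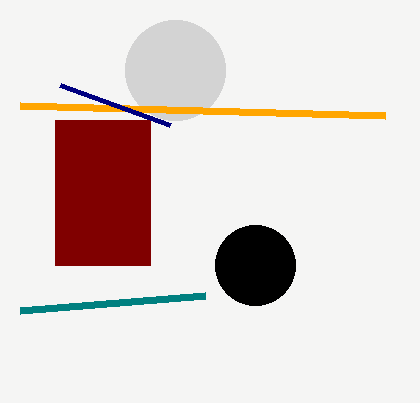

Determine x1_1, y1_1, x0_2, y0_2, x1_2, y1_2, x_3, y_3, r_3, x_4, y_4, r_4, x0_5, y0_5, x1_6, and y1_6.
x1_1 = 205; y1_1 = 295; x0_2 = 55; y0_2 = 120; x1_2 = 150; y1_2 = 265; x_3 = 175; y_3 = 70; r_3 = 50; x_4 = 255; y_4 = 265; r_4 = 40; x0_5 = 20; y0_5 = 105; x1_6 = 60; y1_6 = 85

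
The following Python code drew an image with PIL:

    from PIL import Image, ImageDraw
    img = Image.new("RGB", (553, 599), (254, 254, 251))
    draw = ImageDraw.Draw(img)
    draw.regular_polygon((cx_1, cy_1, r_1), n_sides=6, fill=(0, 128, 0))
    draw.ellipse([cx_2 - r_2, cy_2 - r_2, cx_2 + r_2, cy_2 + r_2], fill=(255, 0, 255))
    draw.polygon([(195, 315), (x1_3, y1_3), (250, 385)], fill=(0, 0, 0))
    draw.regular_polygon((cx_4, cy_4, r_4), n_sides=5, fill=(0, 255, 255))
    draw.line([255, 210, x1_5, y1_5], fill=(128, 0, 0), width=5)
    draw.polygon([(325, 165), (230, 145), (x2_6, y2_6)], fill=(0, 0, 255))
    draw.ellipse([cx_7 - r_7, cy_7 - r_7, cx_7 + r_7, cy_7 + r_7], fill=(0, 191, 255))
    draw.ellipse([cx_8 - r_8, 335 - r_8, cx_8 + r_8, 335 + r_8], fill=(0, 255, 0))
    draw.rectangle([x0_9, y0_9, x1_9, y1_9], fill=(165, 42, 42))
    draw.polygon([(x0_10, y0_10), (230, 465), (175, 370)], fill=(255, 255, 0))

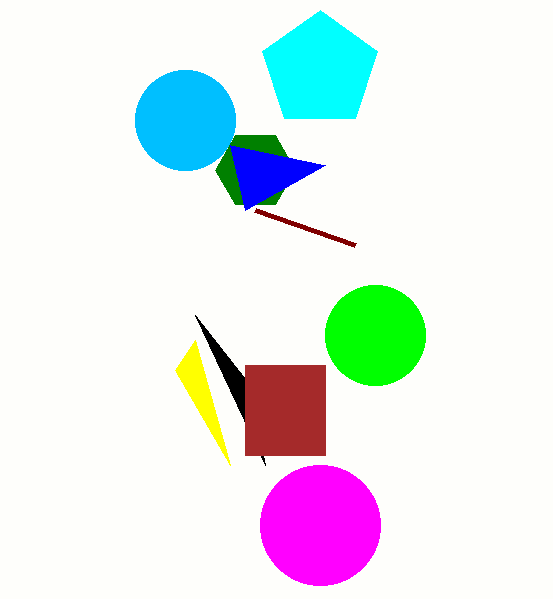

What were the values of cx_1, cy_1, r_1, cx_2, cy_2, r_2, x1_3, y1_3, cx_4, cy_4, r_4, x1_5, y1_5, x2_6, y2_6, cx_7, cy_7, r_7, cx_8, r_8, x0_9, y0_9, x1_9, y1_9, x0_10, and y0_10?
cx_1 = 255; cy_1 = 170; r_1 = 40; cx_2 = 320; cy_2 = 525; r_2 = 60; x1_3 = 265; y1_3 = 465; cx_4 = 320; cy_4 = 70; r_4 = 60; x1_5 = 355; y1_5 = 245; x2_6 = 245; y2_6 = 210; cx_7 = 185; cy_7 = 120; r_7 = 50; cx_8 = 375; r_8 = 50; x0_9 = 245; y0_9 = 365; x1_9 = 325; y1_9 = 455; x0_10 = 195; y0_10 = 340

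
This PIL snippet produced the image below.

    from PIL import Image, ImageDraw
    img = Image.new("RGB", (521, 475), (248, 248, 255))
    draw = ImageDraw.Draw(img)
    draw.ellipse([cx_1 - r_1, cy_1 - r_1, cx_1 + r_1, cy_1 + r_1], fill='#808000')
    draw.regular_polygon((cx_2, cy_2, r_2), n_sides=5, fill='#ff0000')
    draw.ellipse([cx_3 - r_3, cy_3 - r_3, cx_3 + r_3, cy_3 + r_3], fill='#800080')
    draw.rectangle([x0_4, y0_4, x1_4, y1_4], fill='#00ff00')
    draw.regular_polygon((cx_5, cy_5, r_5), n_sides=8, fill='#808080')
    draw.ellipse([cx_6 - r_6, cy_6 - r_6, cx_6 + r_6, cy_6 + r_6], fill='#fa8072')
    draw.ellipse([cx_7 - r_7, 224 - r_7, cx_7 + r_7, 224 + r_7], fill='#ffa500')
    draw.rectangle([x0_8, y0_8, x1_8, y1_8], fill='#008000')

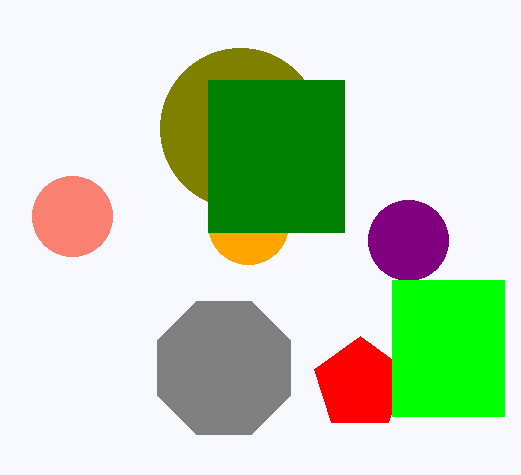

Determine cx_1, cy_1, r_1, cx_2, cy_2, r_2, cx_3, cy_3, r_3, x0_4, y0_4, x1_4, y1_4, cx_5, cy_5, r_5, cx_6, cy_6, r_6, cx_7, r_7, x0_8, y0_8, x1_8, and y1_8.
cx_1 = 240; cy_1 = 128; r_1 = 80; cx_2 = 360; cy_2 = 384; r_2 = 48; cx_3 = 408; cy_3 = 240; r_3 = 40; x0_4 = 392; y0_4 = 280; x1_4 = 504; y1_4 = 416; cx_5 = 224; cy_5 = 368; r_5 = 72; cx_6 = 72; cy_6 = 216; r_6 = 40; cx_7 = 248; r_7 = 40; x0_8 = 208; y0_8 = 80; x1_8 = 344; y1_8 = 232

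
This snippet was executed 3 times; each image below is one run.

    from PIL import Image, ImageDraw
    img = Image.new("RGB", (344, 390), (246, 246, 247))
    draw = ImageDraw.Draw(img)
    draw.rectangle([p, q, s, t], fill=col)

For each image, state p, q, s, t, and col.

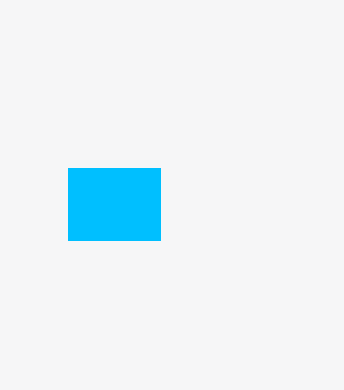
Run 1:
p = 68; q = 168; s = 160; t = 240; col = 'deepskyblue'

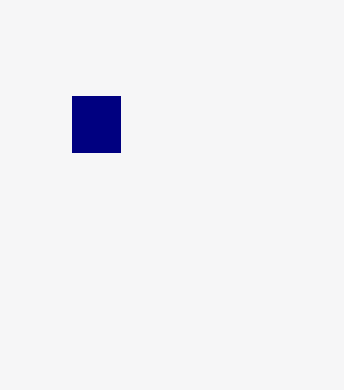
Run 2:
p = 72, q = 96, s = 120, t = 152, col = 'navy'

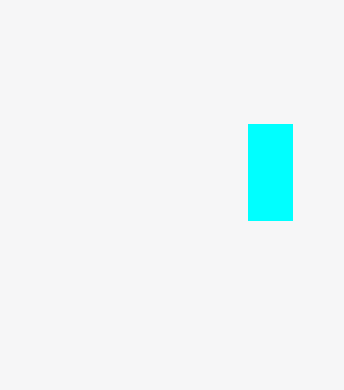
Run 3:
p = 248; q = 124; s = 292; t = 220; col = 'cyan'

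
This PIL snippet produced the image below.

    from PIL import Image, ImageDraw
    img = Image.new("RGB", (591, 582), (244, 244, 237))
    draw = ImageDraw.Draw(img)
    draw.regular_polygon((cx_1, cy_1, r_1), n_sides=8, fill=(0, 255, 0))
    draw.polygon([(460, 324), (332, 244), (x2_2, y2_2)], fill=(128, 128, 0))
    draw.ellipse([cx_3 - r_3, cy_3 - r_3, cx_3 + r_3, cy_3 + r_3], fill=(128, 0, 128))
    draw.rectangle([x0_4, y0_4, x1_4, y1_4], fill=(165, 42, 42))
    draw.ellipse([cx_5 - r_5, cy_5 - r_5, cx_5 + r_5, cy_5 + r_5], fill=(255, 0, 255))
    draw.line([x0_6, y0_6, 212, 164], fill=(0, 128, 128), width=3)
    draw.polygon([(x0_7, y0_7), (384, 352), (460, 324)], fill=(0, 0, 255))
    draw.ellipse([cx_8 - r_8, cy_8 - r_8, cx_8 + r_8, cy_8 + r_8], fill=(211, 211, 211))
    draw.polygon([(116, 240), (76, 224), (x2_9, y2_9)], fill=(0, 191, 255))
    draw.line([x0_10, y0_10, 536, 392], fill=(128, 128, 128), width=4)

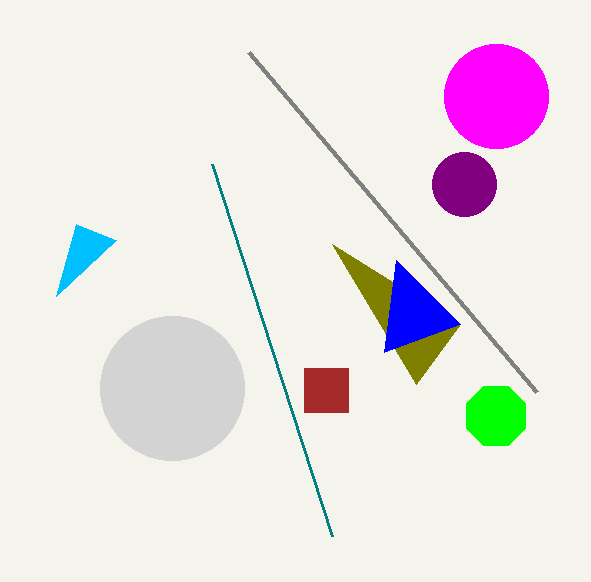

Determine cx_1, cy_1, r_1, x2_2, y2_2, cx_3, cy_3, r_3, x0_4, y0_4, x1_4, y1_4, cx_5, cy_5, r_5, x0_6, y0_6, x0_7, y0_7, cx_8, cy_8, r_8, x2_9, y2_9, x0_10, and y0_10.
cx_1 = 496, cy_1 = 416, r_1 = 32, x2_2 = 416, y2_2 = 384, cx_3 = 464, cy_3 = 184, r_3 = 32, x0_4 = 304, y0_4 = 368, x1_4 = 348, y1_4 = 412, cx_5 = 496, cy_5 = 96, r_5 = 52, x0_6 = 332, y0_6 = 536, x0_7 = 396, y0_7 = 260, cx_8 = 172, cy_8 = 388, r_8 = 72, x2_9 = 56, y2_9 = 296, x0_10 = 248, y0_10 = 52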